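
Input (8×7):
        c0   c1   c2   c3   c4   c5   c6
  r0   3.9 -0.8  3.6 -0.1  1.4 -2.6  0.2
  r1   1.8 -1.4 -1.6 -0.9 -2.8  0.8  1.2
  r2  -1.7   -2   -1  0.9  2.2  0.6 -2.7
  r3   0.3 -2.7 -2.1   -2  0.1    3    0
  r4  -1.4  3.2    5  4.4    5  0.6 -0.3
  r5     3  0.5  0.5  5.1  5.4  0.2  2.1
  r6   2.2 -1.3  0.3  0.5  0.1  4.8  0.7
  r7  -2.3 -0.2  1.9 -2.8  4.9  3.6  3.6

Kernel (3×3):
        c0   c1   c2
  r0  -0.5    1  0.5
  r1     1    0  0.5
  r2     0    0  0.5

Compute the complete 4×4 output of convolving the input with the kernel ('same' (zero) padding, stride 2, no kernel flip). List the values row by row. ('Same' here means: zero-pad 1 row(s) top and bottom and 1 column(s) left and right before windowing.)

Output[0,0]: The receptive field on the zero-padded input at this output position is [0 0 0 / 0 3.9 -0.8 / 0 1.8 -1.4]. Elementwise product with the kernel and sum: 0·-0.5 + 0·1 + 0·0.5 + 0·1 + -0.8·0.5 + -1.4·0.5.

-1.1 -1.3 -1 -2.6
-1.25 -3.9 0.75 1.4
0.8 6.2 7.4 -0.9
2.5 0.35 7.65 6.8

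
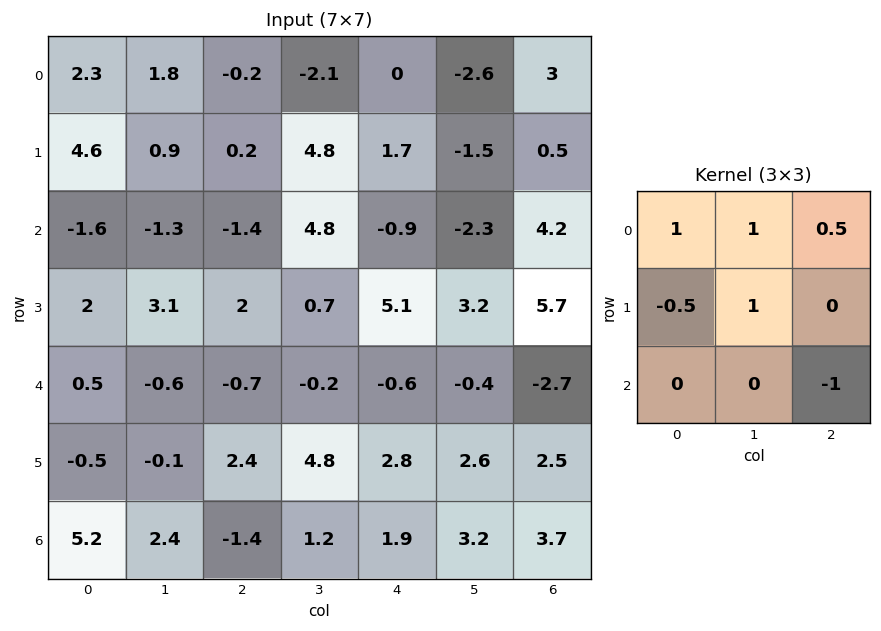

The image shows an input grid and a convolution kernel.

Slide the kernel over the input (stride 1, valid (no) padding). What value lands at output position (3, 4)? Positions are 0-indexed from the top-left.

The receptive field on the input at this output position is [5.1 3.2 5.7 / -0.6 -0.4 -2.7 / 2.8 2.6 2.5]. Elementwise product with the kernel and sum: 5.1·1 + 3.2·1 + 5.7·0.5 + -0.6·-0.5 + -0.4·1 + 2.5·-1.

8.55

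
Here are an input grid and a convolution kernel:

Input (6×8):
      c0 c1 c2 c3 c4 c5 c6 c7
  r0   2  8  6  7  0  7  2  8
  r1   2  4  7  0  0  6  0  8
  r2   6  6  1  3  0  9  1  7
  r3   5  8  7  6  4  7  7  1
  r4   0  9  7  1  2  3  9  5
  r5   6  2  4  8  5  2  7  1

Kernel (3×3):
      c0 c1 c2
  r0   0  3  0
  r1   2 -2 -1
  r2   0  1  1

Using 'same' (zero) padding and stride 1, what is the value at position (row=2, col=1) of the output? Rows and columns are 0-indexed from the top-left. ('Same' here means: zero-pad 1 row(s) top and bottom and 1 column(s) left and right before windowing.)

The receptive field on the zero-padded input at this output position is [2 4 7 / 6 6 1 / 5 8 7]. Elementwise product with the kernel and sum: 4·3 + 6·2 + 6·-2 + 1·-1 + 8·1 + 7·1.

26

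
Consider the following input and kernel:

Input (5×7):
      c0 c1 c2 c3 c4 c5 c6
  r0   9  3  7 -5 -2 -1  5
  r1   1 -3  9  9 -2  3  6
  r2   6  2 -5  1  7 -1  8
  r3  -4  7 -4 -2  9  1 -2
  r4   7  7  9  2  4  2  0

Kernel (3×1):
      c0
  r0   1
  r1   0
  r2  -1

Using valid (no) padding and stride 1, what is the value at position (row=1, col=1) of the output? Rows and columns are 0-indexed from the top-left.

-10

The receptive field on the input at this output position is [-3 / 2 / 7]. Elementwise product with the kernel and sum: -3·1 + 7·-1.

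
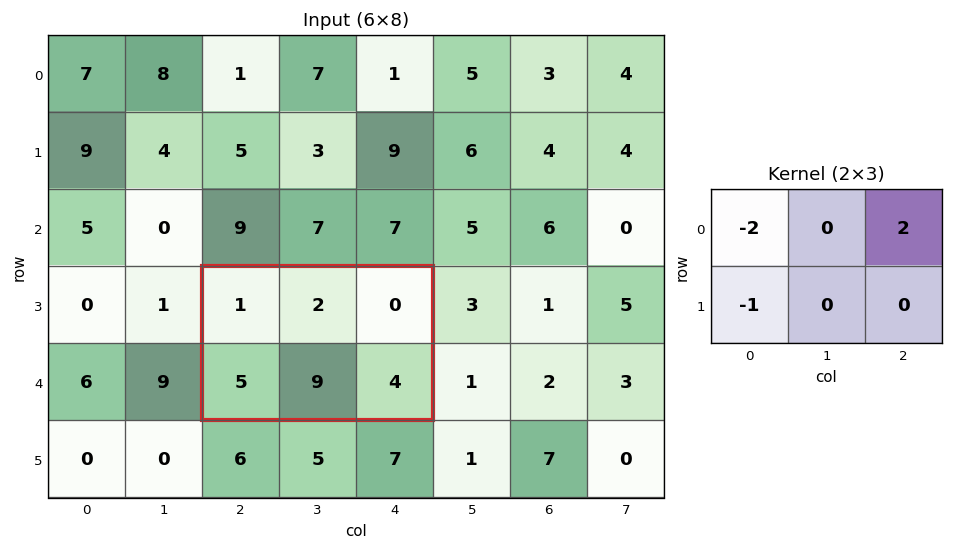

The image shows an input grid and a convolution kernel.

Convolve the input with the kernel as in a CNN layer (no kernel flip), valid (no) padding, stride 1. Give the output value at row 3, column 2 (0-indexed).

The receptive field on the input at this output position is [1 2 0 / 5 9 4]. Elementwise product with the kernel and sum: 1·-2 + 0·2 + 5·-1.

-7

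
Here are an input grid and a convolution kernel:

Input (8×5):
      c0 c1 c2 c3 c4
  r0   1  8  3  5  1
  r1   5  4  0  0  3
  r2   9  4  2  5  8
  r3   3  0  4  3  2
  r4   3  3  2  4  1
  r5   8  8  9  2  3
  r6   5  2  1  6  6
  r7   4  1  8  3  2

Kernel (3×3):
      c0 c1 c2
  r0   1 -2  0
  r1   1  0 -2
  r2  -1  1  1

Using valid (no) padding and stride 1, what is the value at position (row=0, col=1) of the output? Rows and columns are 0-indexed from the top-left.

The receptive field on the input at this output position is [8 3 5 / 4 0 0 / 4 2 5]. Elementwise product with the kernel and sum: 8·1 + 3·-2 + 4·1 + 0·-2 + 4·-1 + 2·1 + 5·1.

9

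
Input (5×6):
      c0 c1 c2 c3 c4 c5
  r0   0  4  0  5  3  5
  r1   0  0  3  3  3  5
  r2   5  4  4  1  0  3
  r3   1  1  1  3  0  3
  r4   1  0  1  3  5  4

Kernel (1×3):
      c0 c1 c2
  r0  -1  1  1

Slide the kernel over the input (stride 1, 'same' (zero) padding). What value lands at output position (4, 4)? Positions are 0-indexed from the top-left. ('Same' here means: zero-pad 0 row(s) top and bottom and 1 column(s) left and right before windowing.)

6

The receptive field on the zero-padded input at this output position is [3 5 4]. Elementwise product with the kernel and sum: 3·-1 + 5·1 + 4·1.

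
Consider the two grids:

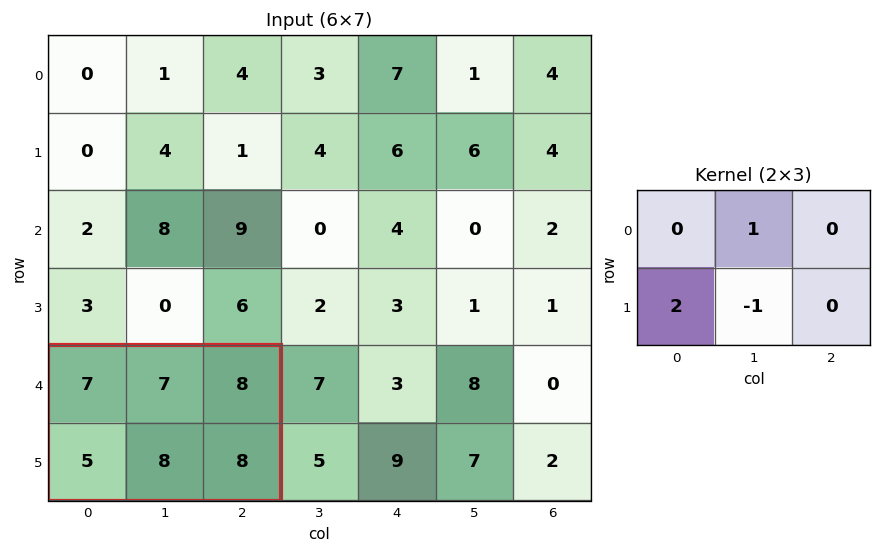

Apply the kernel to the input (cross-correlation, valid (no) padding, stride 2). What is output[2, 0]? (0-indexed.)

The receptive field on the input at this output position is [7 7 8 / 5 8 8]. Elementwise product with the kernel and sum: 7·1 + 5·2 + 8·-1.

9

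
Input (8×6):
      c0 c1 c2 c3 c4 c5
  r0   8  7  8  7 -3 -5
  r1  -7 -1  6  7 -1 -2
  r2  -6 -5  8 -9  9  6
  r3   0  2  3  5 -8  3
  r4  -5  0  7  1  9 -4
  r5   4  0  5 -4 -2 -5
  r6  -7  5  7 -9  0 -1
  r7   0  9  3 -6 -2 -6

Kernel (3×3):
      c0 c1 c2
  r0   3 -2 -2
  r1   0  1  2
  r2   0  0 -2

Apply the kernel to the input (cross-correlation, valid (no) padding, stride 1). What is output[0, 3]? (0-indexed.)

The receptive field on the input at this output position is [7 -3 -5 / 7 -1 -2 / -9 9 6]. Elementwise product with the kernel and sum: 7·3 + -3·-2 + -5·-2 + -1·1 + -2·2 + 6·-2.

20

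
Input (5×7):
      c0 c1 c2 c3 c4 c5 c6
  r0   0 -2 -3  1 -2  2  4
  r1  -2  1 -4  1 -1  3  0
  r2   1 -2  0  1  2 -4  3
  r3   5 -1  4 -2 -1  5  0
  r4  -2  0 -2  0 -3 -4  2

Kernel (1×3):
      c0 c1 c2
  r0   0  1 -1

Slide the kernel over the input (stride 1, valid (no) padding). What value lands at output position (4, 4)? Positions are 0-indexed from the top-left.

The receptive field on the input at this output position is [-3 -4 2]. Elementwise product with the kernel and sum: -4·1 + 2·-1.

-6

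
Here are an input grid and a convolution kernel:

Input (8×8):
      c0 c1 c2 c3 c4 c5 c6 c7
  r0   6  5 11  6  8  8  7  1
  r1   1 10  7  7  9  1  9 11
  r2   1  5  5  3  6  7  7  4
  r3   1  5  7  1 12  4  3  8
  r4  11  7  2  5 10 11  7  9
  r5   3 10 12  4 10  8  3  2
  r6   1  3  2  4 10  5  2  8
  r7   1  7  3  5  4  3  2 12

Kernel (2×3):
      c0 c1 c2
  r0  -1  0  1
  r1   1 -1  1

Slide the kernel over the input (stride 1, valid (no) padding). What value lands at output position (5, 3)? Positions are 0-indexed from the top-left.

3

The receptive field on the input at this output position is [4 10 8 / 4 10 5]. Elementwise product with the kernel and sum: 4·-1 + 8·1 + 4·1 + 10·-1 + 5·1.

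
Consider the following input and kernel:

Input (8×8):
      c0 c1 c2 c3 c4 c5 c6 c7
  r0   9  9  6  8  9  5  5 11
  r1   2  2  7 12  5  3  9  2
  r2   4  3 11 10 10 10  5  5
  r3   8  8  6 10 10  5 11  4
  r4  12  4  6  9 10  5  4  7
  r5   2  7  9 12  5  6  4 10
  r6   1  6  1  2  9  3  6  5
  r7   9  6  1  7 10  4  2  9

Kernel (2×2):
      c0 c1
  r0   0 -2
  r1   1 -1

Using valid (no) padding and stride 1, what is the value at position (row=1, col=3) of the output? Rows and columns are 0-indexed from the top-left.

-10

The receptive field on the input at this output position is [12 5 / 10 10]. Elementwise product with the kernel and sum: 5·-2 + 10·1 + 10·-1.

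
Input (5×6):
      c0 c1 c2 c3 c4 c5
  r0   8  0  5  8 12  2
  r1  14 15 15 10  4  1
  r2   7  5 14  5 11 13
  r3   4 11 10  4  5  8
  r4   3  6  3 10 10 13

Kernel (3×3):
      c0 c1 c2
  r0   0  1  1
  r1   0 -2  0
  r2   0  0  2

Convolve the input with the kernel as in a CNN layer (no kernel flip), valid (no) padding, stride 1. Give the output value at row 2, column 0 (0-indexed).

The receptive field on the input at this output position is [7 5 14 / 4 11 10 / 3 6 3]. Elementwise product with the kernel and sum: 5·1 + 14·1 + 11·-2 + 3·2.

3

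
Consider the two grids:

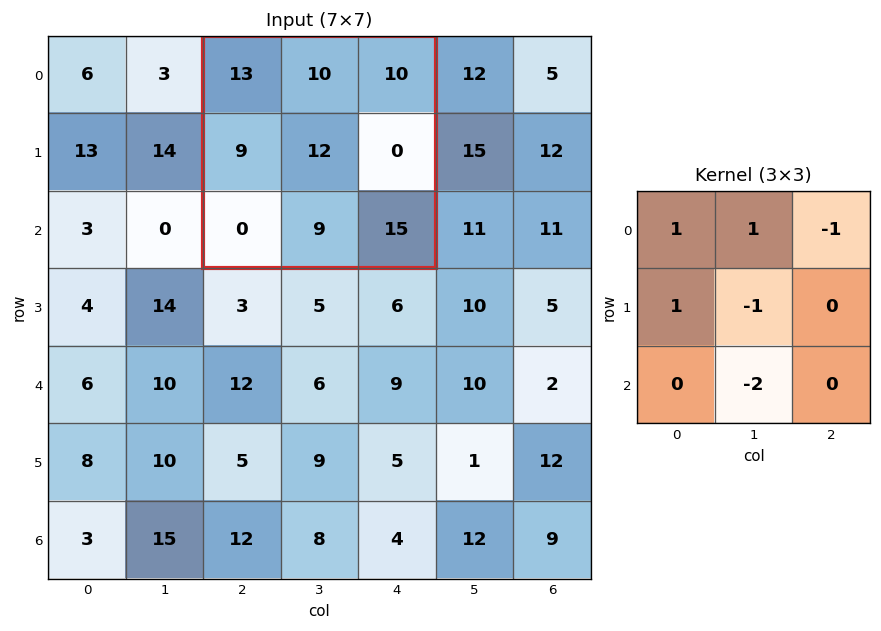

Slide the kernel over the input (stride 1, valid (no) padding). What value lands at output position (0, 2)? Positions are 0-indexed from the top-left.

-8

The receptive field on the input at this output position is [13 10 10 / 9 12 0 / 0 9 15]. Elementwise product with the kernel and sum: 13·1 + 10·1 + 10·-1 + 9·1 + 12·-1 + 9·-2.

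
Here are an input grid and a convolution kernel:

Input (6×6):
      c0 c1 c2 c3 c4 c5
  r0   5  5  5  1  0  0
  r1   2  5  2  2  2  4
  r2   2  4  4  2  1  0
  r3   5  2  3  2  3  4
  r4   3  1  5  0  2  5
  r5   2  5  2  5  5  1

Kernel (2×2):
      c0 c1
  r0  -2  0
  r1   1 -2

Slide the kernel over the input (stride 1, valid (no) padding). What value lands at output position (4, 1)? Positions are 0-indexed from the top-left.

The receptive field on the input at this output position is [1 5 / 5 2]. Elementwise product with the kernel and sum: 1·-2 + 5·1 + 2·-2.

-1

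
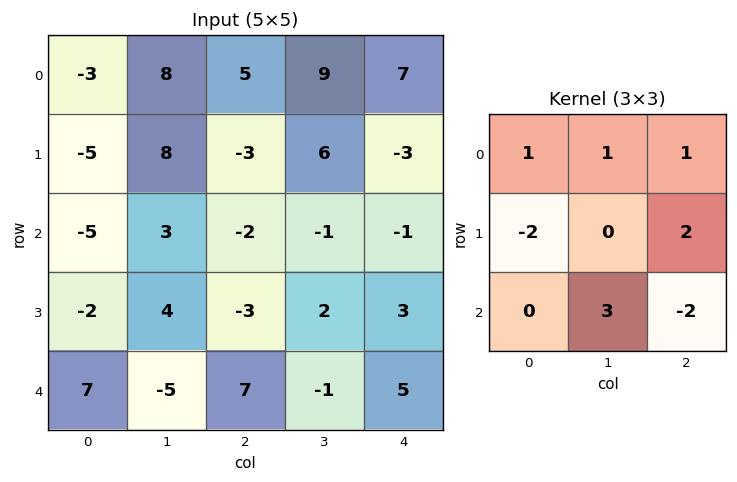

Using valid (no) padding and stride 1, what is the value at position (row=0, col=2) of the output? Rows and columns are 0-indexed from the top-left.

20

The receptive field on the input at this output position is [5 9 7 / -3 6 -3 / -2 -1 -1]. Elementwise product with the kernel and sum: 5·1 + 9·1 + 7·1 + -3·-2 + -3·2 + -1·3 + -1·-2.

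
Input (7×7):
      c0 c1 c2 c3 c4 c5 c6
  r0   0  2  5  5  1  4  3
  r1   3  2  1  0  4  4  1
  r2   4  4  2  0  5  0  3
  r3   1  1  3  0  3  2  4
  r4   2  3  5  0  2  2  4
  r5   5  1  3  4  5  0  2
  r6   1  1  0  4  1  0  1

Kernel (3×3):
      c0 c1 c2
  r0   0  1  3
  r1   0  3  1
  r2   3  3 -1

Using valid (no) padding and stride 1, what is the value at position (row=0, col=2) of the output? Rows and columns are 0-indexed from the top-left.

The receptive field on the input at this output position is [5 5 1 / 1 0 4 / 2 0 5]. Elementwise product with the kernel and sum: 5·1 + 1·3 + 0·3 + 4·1 + 2·3 + 0·3 + 5·-1.

13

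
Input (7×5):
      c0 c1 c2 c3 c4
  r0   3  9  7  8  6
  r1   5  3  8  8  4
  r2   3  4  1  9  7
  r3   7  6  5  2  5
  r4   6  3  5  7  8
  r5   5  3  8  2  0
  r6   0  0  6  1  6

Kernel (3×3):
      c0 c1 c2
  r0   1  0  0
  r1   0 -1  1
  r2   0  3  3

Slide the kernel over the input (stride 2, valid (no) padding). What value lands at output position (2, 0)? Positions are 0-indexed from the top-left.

29

The receptive field on the input at this output position is [6 3 5 / 5 3 8 / 0 0 6]. Elementwise product with the kernel and sum: 6·1 + 3·-1 + 8·1 + 0·3 + 6·3.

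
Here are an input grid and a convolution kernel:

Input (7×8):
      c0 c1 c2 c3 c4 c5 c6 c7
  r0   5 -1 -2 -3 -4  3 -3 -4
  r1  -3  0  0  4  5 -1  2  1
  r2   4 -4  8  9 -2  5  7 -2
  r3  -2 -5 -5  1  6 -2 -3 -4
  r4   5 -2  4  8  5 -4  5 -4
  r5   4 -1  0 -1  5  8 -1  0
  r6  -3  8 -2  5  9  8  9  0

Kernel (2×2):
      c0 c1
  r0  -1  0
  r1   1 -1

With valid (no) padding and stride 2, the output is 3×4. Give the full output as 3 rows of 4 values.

Output[0,0]: The receptive field on the input at this output position is [5 -1 / -3 0]. Elementwise product with the kernel and sum: 5·-1 + -3·1 + 0·-1.
Output[0,1]: The receptive field on the input at this output position is [-2 -3 / 0 4]. Elementwise product with the kernel and sum: -2·-1 + 0·1 + 4·-1.

-8 -2 10 4
-1 -14 10 -6
0 -3 -8 -6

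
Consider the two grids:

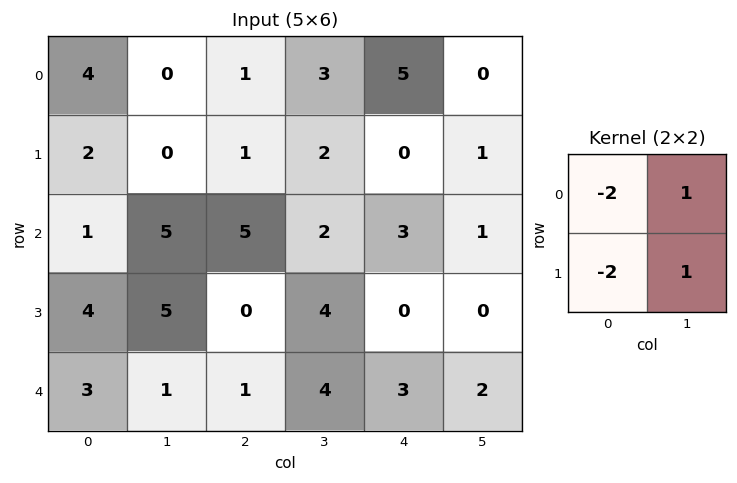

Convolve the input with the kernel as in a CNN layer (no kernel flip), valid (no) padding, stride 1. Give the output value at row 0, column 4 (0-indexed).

The receptive field on the input at this output position is [5 0 / 0 1]. Elementwise product with the kernel and sum: 5·-2 + 0·1 + 0·-2 + 1·1.

-9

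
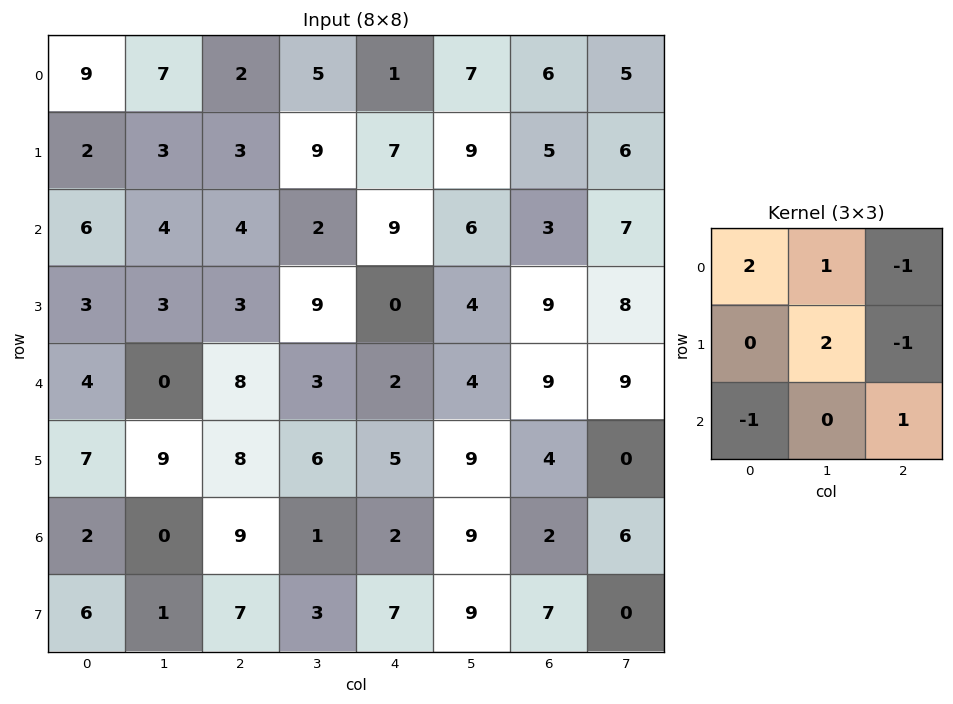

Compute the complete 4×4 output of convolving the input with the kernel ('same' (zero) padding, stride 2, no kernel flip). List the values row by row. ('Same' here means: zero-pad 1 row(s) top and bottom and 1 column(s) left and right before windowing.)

14 5 -5 4
10 12 23 20
17 10 17 9
3 39 9 11

Output[0,0]: The receptive field on the zero-padded input at this output position is [0 0 0 / 0 9 7 / 0 2 3]. Elementwise product with the kernel and sum: 0·2 + 0·1 + 0·-1 + 9·2 + 7·-1 + 0·-1 + 3·1.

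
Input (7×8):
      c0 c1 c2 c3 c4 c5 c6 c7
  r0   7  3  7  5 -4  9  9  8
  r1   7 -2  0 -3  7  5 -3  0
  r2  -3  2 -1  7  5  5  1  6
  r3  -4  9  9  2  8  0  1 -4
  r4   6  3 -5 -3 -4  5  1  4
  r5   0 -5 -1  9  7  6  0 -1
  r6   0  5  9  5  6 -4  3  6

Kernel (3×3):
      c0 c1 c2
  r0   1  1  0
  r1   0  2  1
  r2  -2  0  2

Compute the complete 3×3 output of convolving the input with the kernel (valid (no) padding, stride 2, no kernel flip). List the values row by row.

10 25 4
4 20 21
16 11 7

Output[0,0]: The receptive field on the input at this output position is [7 3 7 / 7 -2 0 / -3 2 -1]. Elementwise product with the kernel and sum: 7·1 + 3·1 + -2·2 + 0·1 + -3·-2 + -1·2.
Output[0,1]: The receptive field on the input at this output position is [7 5 -4 / 0 -3 7 / -1 7 5]. Elementwise product with the kernel and sum: 7·1 + 5·1 + -3·2 + 7·1 + -1·-2 + 5·2.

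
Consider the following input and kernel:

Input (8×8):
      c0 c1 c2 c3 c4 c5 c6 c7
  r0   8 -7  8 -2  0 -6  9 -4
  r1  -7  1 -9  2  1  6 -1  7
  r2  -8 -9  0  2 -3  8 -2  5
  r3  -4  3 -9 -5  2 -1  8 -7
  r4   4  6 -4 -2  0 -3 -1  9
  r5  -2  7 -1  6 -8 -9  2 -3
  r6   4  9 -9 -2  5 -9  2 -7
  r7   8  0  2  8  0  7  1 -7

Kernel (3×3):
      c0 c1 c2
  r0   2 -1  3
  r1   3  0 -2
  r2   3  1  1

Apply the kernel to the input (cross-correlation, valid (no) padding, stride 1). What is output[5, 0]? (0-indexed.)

42

The receptive field on the input at this output position is [-2 7 -1 / 4 9 -9 / 8 0 2]. Elementwise product with the kernel and sum: -2·2 + 7·-1 + -1·3 + 4·3 + -9·-2 + 8·3 + 0·1 + 2·1.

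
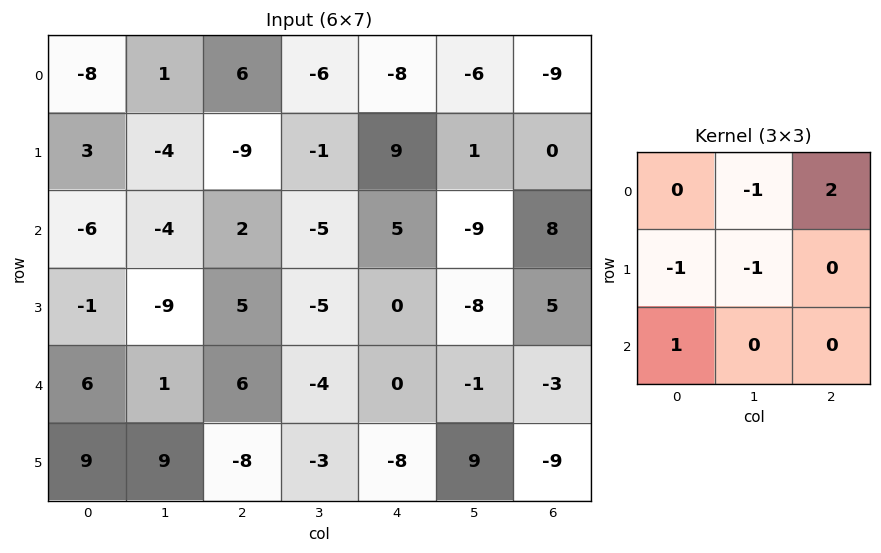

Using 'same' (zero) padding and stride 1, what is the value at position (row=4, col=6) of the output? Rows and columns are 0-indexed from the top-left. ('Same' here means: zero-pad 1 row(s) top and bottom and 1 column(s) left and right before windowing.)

The receptive field on the zero-padded input at this output position is [-8 5 0 / -1 -3 0 / 9 -9 0]. Elementwise product with the kernel and sum: 5·-1 + 0·2 + -1·-1 + -3·-1 + 9·1.

8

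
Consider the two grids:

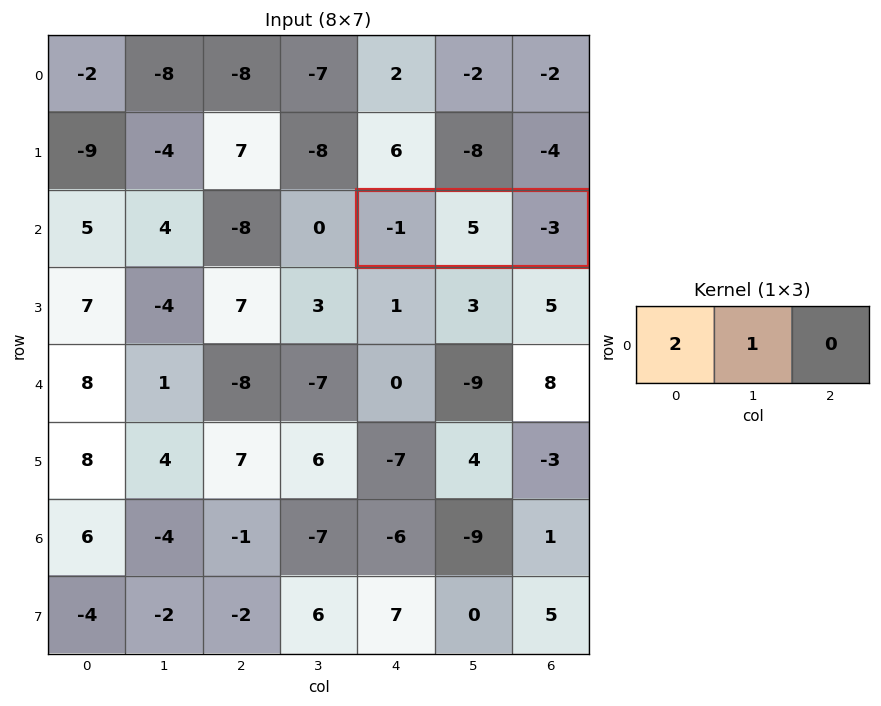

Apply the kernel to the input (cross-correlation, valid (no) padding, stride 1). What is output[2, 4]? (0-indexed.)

The receptive field on the input at this output position is [-1 5 -3]. Elementwise product with the kernel and sum: -1·2 + 5·1.

3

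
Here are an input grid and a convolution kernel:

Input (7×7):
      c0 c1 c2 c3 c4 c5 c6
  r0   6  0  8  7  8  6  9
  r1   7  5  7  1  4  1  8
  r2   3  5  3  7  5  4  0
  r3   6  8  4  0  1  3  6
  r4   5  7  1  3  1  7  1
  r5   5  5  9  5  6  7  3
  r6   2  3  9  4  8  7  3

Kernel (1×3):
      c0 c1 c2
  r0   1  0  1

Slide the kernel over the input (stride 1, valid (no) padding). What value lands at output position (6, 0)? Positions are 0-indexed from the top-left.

The receptive field on the input at this output position is [2 3 9]. Elementwise product with the kernel and sum: 2·1 + 9·1.

11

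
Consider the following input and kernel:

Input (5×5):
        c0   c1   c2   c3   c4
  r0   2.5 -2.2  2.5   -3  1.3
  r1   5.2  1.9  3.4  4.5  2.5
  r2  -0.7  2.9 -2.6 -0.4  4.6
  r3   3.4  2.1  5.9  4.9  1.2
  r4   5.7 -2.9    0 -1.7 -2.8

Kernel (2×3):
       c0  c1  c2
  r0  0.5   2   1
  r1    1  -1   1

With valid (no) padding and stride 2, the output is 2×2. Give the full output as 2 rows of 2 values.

Output[0,0]: The receptive field on the input at this output position is [2.5 -2.2 2.5 / 5.2 1.9 3.4]. Elementwise product with the kernel and sum: 2.5·0.5 + -2.2·2 + 2.5·1 + 5.2·1 + 1.9·-1 + 3.4·1.
Output[0,1]: The receptive field on the input at this output position is [2.5 -3 1.3 / 3.4 4.5 2.5]. Elementwise product with the kernel and sum: 2.5·0.5 + -3·2 + 1.3·1 + 3.4·1 + 4.5·-1 + 2.5·1.

6.05 -2.05
10.05 4.7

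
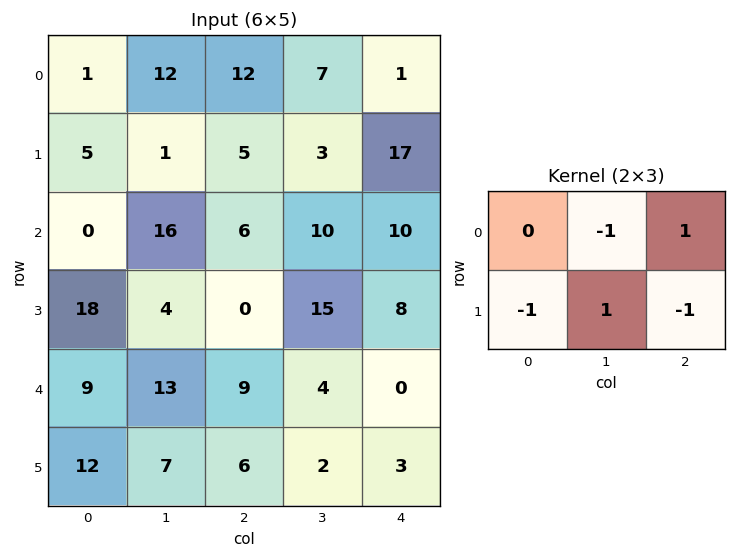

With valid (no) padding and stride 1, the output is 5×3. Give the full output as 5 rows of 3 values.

Output[0,0]: The receptive field on the input at this output position is [1 12 12 / 5 1 5]. Elementwise product with the kernel and sum: 12·-1 + 12·1 + 5·-1 + 1·1 + 5·-1.

-9 -4 -25
14 -22 8
-24 -15 7
-9 7 -12
-15 -8 -11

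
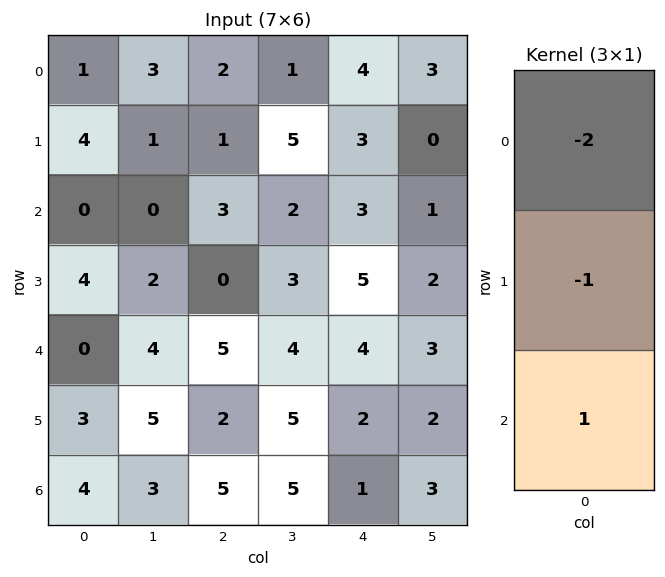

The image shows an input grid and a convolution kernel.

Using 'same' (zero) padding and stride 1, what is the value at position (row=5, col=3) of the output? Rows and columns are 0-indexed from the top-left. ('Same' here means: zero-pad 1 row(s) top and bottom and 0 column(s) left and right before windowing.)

The receptive field on the zero-padded input at this output position is [4 / 5 / 5]. Elementwise product with the kernel and sum: 4·-2 + 5·-1 + 5·1.

-8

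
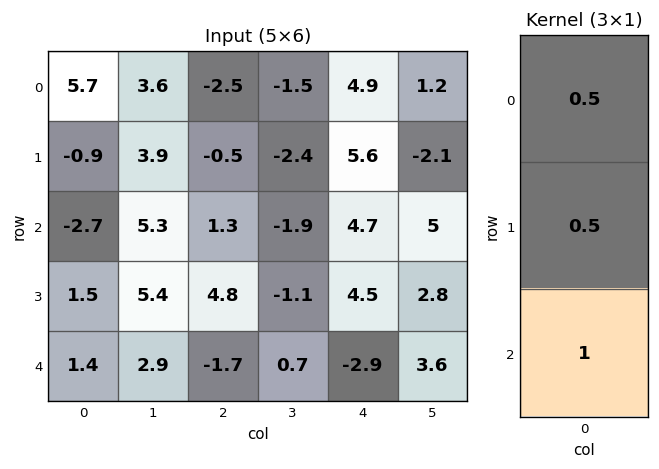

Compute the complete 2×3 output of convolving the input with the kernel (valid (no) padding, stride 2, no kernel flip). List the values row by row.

-0.3 -0.2 9.95
0.8 1.35 1.7

Output[0,0]: The receptive field on the input at this output position is [5.7 / -0.9 / -2.7]. Elementwise product with the kernel and sum: 5.7·0.5 + -0.9·0.5 + -2.7·1.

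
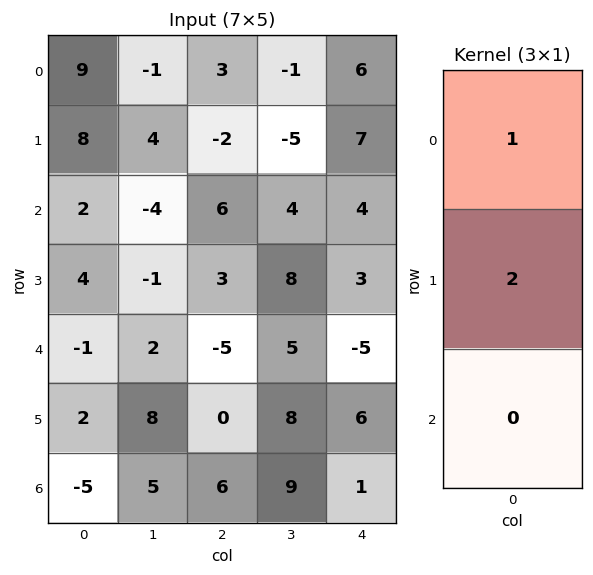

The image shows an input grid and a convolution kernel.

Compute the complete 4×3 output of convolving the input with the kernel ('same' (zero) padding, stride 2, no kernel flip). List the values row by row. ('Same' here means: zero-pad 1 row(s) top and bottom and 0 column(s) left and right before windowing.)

18 6 12
12 10 15
2 -7 -7
-8 12 8

Output[0,0]: The receptive field on the zero-padded input at this output position is [0 / 9 / 8]. Elementwise product with the kernel and sum: 0·1 + 9·2.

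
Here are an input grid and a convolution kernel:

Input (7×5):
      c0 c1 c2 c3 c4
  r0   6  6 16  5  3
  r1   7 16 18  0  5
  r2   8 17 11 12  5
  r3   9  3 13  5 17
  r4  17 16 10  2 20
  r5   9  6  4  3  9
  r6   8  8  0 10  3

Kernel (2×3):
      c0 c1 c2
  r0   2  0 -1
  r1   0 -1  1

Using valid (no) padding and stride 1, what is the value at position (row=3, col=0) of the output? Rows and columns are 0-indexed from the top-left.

-1

The receptive field on the input at this output position is [9 3 13 / 17 16 10]. Elementwise product with the kernel and sum: 9·2 + 13·-1 + 16·-1 + 10·1.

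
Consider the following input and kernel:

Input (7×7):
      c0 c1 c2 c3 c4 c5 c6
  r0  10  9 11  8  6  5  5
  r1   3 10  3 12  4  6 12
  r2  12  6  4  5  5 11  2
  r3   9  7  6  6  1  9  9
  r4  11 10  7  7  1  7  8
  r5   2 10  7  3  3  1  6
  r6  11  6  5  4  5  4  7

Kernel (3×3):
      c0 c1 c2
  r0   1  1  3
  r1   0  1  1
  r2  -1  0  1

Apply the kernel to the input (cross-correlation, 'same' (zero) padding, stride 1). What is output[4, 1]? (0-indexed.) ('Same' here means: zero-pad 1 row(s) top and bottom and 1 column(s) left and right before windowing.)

The receptive field on the zero-padded input at this output position is [9 7 6 / 11 10 7 / 2 10 7]. Elementwise product with the kernel and sum: 9·1 + 7·1 + 6·3 + 10·1 + 7·1 + 2·-1 + 7·1.

56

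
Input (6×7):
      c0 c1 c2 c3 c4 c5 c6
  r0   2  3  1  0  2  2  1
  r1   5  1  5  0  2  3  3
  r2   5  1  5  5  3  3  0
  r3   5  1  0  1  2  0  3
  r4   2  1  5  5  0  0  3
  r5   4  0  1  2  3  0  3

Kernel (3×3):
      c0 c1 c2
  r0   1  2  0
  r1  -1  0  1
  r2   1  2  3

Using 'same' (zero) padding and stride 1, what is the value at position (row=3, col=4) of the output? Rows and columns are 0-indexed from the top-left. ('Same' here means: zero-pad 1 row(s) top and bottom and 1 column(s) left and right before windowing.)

The receptive field on the zero-padded input at this output position is [5 3 3 / 1 2 0 / 5 0 0]. Elementwise product with the kernel and sum: 5·1 + 3·2 + 1·-1 + 0·1 + 5·1 + 0·2 + 0·3.

15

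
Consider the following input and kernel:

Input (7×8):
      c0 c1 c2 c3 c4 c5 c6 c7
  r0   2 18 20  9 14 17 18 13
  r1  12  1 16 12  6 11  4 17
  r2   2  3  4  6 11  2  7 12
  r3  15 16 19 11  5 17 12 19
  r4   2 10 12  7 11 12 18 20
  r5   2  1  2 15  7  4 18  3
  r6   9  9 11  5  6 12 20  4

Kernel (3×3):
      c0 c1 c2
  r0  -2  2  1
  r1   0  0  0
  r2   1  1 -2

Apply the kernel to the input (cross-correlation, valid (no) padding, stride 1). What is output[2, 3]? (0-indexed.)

The receptive field on the input at this output position is [6 11 2 / 11 5 17 / 7 11 12]. Elementwise product with the kernel and sum: 6·-2 + 11·2 + 2·1 + 7·1 + 11·1 + 12·-2.

6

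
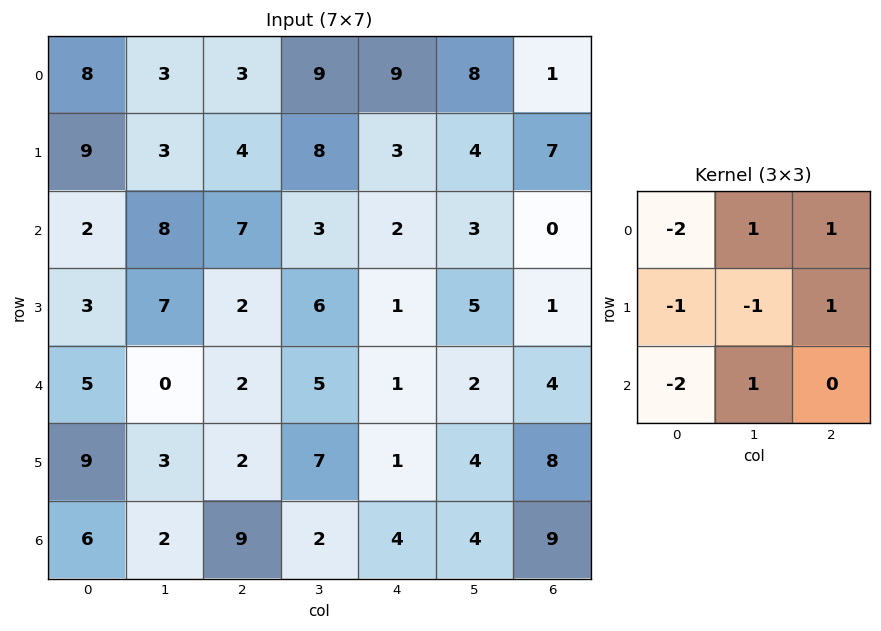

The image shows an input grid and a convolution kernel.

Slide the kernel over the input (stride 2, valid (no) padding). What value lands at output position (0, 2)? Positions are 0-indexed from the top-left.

-10

The receptive field on the input at this output position is [9 8 1 / 3 4 7 / 2 3 0]. Elementwise product with the kernel and sum: 9·-2 + 8·1 + 1·1 + 3·-1 + 4·-1 + 7·1 + 2·-2 + 3·1.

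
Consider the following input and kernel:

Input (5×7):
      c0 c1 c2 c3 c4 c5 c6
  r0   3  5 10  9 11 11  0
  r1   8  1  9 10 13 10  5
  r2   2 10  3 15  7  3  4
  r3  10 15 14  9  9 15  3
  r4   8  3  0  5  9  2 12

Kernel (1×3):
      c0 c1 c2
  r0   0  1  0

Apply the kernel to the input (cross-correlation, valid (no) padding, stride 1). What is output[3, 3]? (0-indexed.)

9

The receptive field on the input at this output position is [9 9 15]. Elementwise product with the kernel and sum: 9·1.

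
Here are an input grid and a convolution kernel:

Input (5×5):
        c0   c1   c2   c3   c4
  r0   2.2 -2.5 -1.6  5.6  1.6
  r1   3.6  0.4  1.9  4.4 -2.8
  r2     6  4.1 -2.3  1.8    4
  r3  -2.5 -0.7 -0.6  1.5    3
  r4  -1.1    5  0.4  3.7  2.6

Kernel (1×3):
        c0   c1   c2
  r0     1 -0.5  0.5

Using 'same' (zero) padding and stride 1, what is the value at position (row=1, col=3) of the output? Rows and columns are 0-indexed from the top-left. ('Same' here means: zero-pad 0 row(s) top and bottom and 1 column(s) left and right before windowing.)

-1.7

The receptive field on the zero-padded input at this output position is [1.9 4.4 -2.8]. Elementwise product with the kernel and sum: 1.9·1 + 4.4·-0.5 + -2.8·0.5.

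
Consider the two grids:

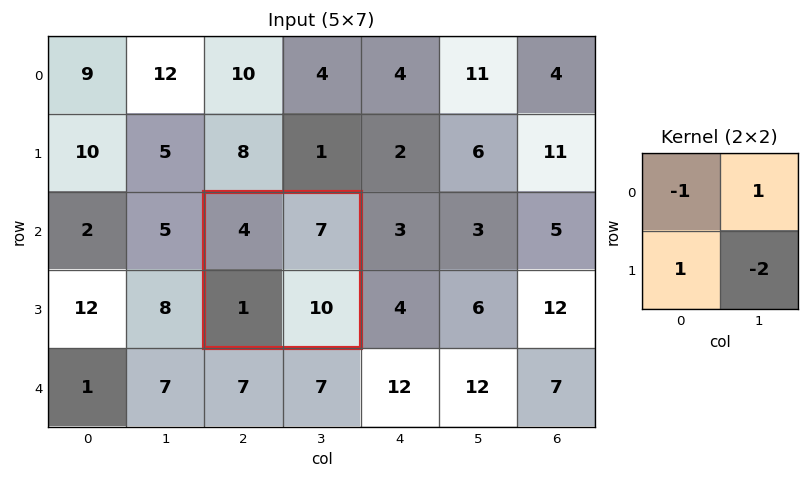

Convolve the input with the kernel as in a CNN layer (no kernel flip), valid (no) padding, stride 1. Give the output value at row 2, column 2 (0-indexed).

-16

The receptive field on the input at this output position is [4 7 / 1 10]. Elementwise product with the kernel and sum: 4·-1 + 7·1 + 1·1 + 10·-2.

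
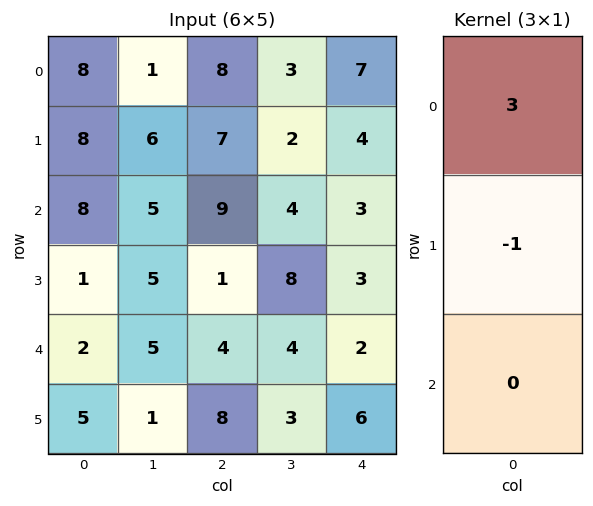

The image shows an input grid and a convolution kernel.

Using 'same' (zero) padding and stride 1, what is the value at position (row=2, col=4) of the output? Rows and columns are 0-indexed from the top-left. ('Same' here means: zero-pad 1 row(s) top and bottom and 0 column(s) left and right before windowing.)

9

The receptive field on the zero-padded input at this output position is [4 / 3 / 3]. Elementwise product with the kernel and sum: 4·3 + 3·-1.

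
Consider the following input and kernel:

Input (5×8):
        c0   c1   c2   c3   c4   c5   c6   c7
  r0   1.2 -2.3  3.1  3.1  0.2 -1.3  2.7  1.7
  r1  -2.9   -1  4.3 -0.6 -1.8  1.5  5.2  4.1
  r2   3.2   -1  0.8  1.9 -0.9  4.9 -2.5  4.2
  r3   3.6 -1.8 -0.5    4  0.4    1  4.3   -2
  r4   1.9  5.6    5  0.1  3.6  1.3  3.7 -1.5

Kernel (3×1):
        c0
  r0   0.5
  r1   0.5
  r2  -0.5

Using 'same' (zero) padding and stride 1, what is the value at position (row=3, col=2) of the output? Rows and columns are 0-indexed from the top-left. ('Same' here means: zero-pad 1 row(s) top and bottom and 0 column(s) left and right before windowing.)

The receptive field on the zero-padded input at this output position is [0.8 / -0.5 / 5]. Elementwise product with the kernel and sum: 0.8·0.5 + -0.5·0.5 + 5·-0.5.

-2.35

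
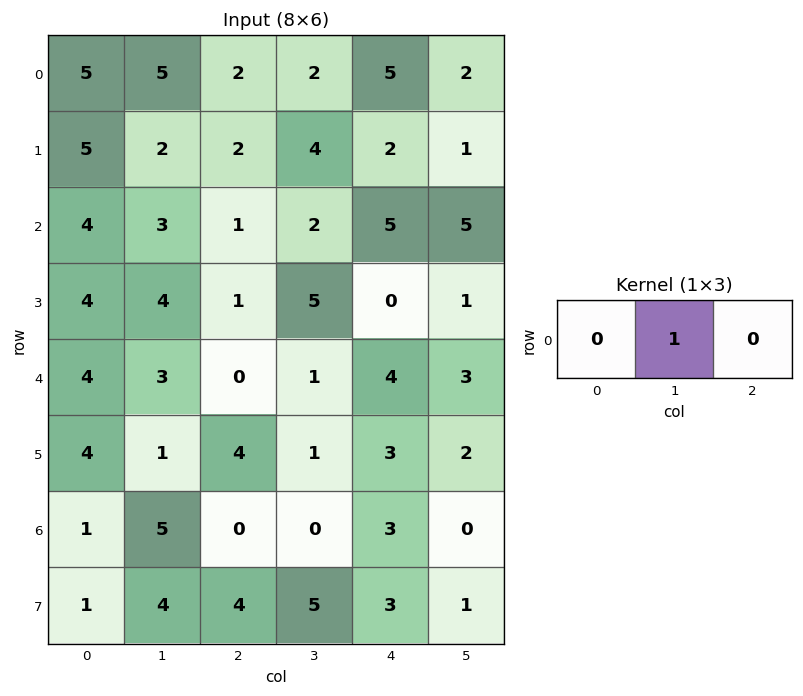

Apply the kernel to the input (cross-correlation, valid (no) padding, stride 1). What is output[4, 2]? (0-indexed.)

The receptive field on the input at this output position is [0 1 4]. Elementwise product with the kernel and sum: 1·1.

1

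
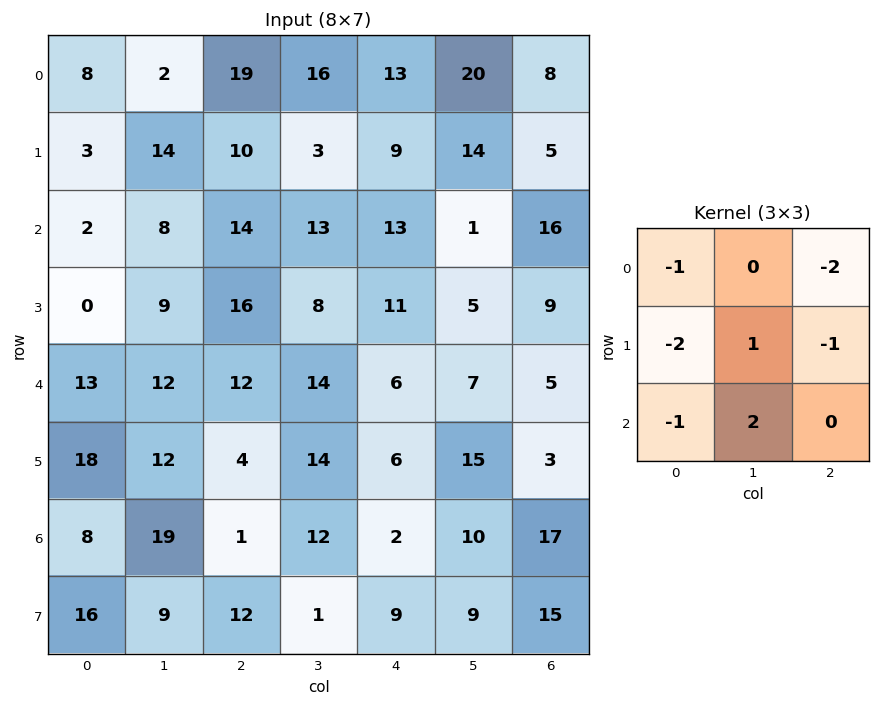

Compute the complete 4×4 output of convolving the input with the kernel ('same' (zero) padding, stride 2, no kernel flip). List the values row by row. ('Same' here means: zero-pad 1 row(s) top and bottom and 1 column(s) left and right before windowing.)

12 5 -24 -36
-34 -12 -31 13
19 -55 -49 -23
-3 -74 -59 3

Output[0,0]: The receptive field on the zero-padded input at this output position is [0 0 0 / 0 8 2 / 0 3 14]. Elementwise product with the kernel and sum: 0·-1 + 0·-2 + 0·-2 + 8·1 + 2·-1 + 0·-1 + 3·2.
Output[0,1]: The receptive field on the zero-padded input at this output position is [0 0 0 / 2 19 16 / 14 10 3]. Elementwise product with the kernel and sum: 0·-1 + 0·-2 + 2·-2 + 19·1 + 16·-1 + 14·-1 + 10·2.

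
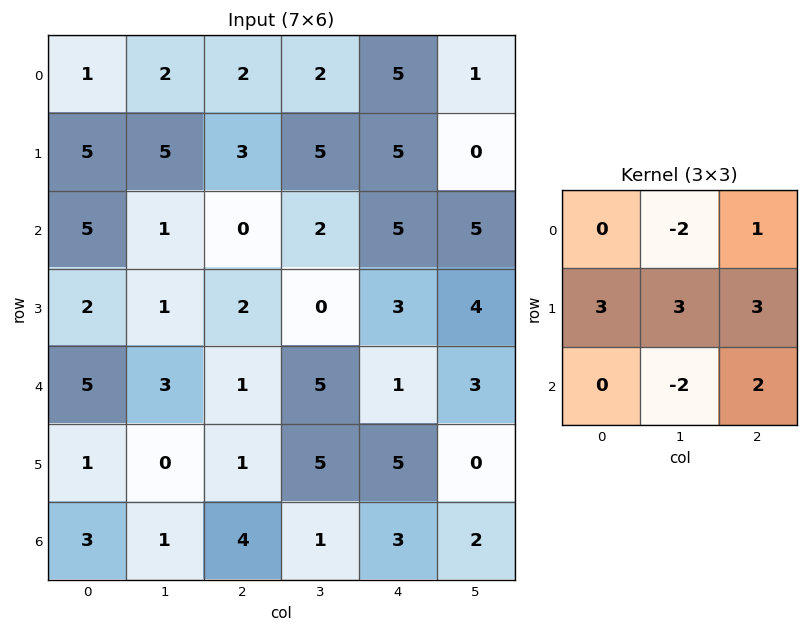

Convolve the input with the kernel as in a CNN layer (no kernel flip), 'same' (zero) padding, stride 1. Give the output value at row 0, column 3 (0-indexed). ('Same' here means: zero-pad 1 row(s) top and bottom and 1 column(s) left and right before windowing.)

27

The receptive field on the zero-padded input at this output position is [0 0 0 / 2 2 5 / 3 5 5]. Elementwise product with the kernel and sum: 0·-2 + 0·1 + 2·3 + 2·3 + 5·3 + 5·-2 + 5·2.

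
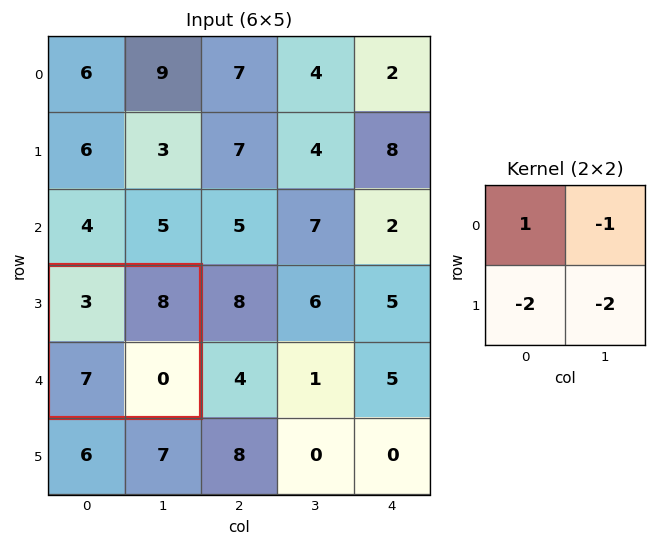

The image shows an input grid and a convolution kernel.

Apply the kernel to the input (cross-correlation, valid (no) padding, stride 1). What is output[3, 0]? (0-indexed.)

The receptive field on the input at this output position is [3 8 / 7 0]. Elementwise product with the kernel and sum: 3·1 + 8·-1 + 7·-2 + 0·-2.

-19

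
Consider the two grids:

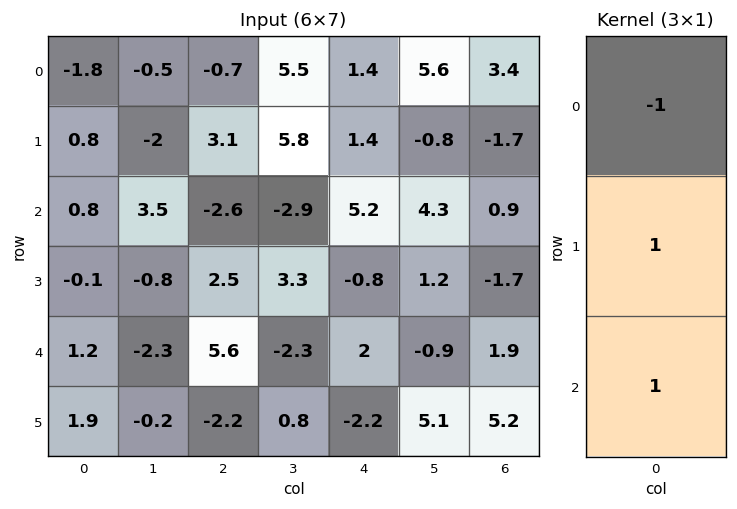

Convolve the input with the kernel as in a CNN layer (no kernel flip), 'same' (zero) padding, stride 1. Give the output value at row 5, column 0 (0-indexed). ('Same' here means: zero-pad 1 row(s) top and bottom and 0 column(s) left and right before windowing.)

0.7

The receptive field on the zero-padded input at this output position is [1.2 / 1.9 / 0]. Elementwise product with the kernel and sum: 1.2·-1 + 1.9·1 + 0·1.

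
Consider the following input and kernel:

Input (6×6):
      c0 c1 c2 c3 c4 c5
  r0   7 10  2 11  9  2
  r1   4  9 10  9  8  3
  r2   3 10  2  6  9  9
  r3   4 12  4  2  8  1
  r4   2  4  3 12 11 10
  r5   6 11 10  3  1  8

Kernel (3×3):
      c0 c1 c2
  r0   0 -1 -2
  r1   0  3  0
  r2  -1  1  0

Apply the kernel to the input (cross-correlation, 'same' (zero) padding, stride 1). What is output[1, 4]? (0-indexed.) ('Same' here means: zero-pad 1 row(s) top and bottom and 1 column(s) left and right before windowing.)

14

The receptive field on the zero-padded input at this output position is [11 9 2 / 9 8 3 / 6 9 9]. Elementwise product with the kernel and sum: 9·-1 + 2·-2 + 8·3 + 6·-1 + 9·1.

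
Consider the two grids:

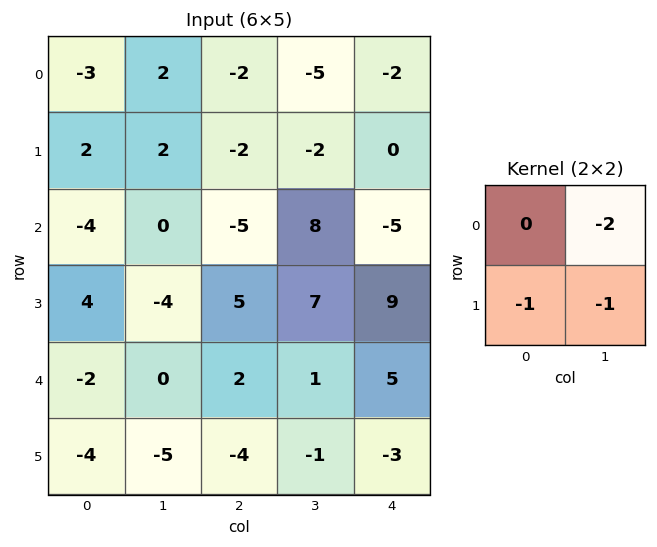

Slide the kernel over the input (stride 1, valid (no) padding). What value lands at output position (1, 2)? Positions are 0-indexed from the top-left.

The receptive field on the input at this output position is [-2 -2 / -5 8]. Elementwise product with the kernel and sum: -2·-2 + -5·-1 + 8·-1.

1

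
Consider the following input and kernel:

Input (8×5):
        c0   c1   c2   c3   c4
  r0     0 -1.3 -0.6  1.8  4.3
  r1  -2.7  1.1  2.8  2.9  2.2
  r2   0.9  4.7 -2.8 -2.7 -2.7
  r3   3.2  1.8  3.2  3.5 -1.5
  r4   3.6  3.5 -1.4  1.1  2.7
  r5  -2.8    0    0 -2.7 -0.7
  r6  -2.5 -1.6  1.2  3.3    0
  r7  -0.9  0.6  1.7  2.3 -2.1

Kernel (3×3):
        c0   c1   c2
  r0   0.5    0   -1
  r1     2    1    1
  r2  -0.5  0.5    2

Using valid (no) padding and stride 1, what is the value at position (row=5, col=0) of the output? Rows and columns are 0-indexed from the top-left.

The receptive field on the input at this output position is [-2.8 0 0 / -2.5 -1.6 1.2 / -0.9 0.6 1.7]. Elementwise product with the kernel and sum: -2.8·0.5 + 0·-1 + -2.5·2 + -1.6·1 + 1.2·1 + -0.9·-0.5 + 0.6·0.5 + 1.7·2.

-2.65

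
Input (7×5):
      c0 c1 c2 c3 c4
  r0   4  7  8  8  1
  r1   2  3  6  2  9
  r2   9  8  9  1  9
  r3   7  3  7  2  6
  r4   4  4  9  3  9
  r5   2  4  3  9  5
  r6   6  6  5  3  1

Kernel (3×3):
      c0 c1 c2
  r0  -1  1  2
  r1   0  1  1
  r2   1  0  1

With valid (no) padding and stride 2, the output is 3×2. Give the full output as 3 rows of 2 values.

46 31
40 36
36 32

Output[0,0]: The receptive field on the input at this output position is [4 7 8 / 2 3 6 / 9 8 9]. Elementwise product with the kernel and sum: 4·-1 + 7·1 + 8·2 + 3·1 + 6·1 + 9·1 + 9·1.
Output[0,1]: The receptive field on the input at this output position is [8 8 1 / 6 2 9 / 9 1 9]. Elementwise product with the kernel and sum: 8·-1 + 8·1 + 1·2 + 2·1 + 9·1 + 9·1 + 9·1.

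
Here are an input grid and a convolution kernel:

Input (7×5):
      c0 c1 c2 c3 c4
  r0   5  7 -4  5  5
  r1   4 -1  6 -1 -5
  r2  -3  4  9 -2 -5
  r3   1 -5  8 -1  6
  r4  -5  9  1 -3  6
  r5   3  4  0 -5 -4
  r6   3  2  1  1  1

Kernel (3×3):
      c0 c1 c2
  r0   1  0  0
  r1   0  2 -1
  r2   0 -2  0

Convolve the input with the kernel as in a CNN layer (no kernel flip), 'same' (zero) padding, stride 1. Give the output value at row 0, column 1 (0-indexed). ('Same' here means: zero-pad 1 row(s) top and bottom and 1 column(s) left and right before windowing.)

20

The receptive field on the zero-padded input at this output position is [0 0 0 / 5 7 -4 / 4 -1 6]. Elementwise product with the kernel and sum: 0·1 + 7·2 + -4·-1 + -1·-2.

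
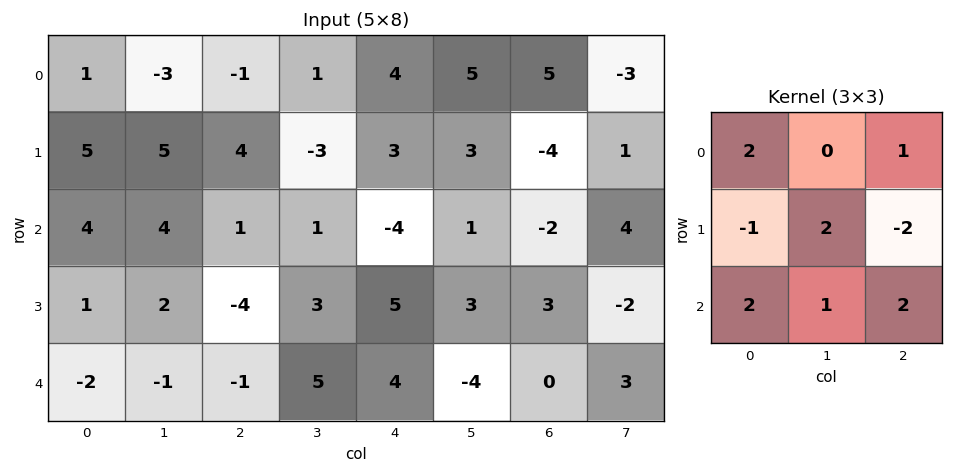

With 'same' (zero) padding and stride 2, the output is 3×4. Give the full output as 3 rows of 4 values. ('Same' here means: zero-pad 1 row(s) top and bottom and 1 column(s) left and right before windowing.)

23 7 0 15
10 9 3 -1
0 -4 20 2

Output[0,0]: The receptive field on the zero-padded input at this output position is [0 0 0 / 0 1 -3 / 0 5 5]. Elementwise product with the kernel and sum: 0·2 + 0·1 + 0·-1 + 1·2 + -3·-2 + 0·2 + 5·1 + 5·2.
Output[0,1]: The receptive field on the zero-padded input at this output position is [0 0 0 / -3 -1 1 / 5 4 -3]. Elementwise product with the kernel and sum: 0·2 + 0·1 + -3·-1 + -1·2 + 1·-2 + 5·2 + 4·1 + -3·2.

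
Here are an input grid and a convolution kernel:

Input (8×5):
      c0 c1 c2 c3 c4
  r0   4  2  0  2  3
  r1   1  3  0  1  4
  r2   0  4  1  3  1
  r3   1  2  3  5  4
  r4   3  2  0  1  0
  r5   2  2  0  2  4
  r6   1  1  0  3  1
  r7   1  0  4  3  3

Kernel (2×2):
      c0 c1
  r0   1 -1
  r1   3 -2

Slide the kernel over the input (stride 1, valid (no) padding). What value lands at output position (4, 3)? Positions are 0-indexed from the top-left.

-1

The receptive field on the input at this output position is [1 0 / 2 4]. Elementwise product with the kernel and sum: 1·1 + 0·-1 + 2·3 + 4·-2.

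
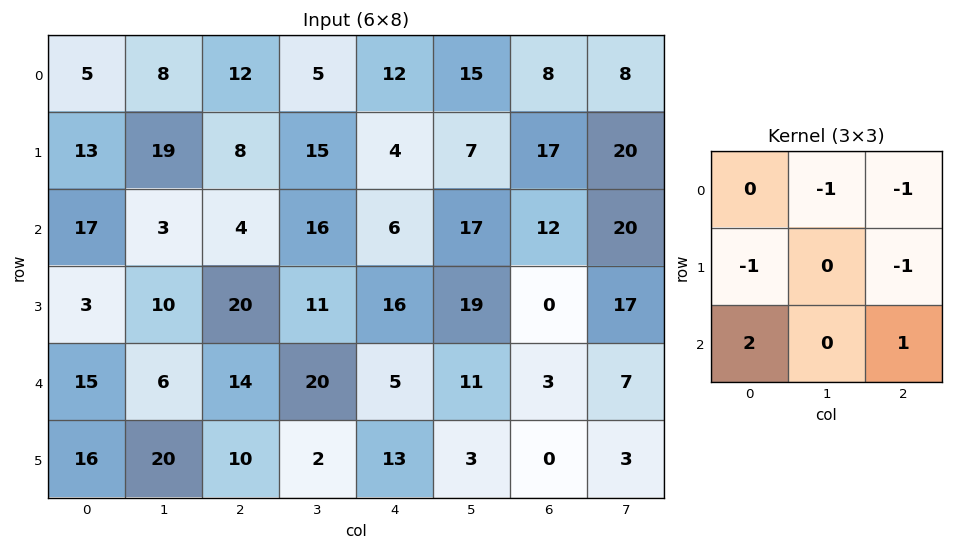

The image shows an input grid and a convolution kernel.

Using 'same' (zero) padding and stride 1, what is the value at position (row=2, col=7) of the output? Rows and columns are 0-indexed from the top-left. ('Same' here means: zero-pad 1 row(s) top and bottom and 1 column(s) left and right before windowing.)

The receptive field on the zero-padded input at this output position is [17 20 0 / 12 20 0 / 0 17 0]. Elementwise product with the kernel and sum: 20·-1 + 0·-1 + 12·-1 + 0·-1 + 0·2 + 0·1.

-32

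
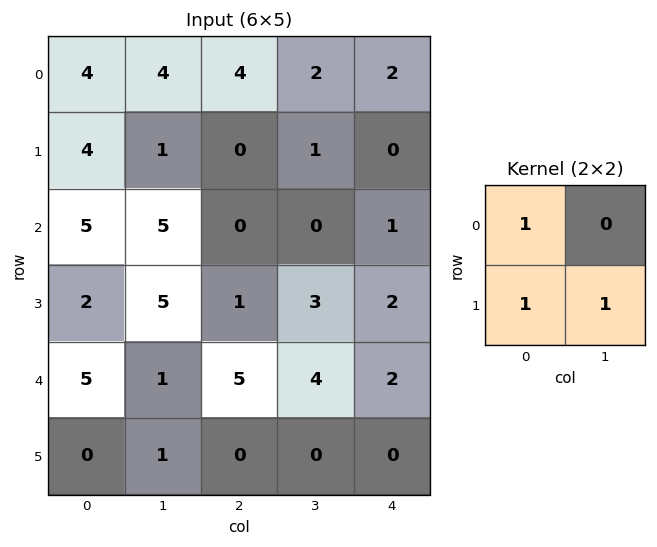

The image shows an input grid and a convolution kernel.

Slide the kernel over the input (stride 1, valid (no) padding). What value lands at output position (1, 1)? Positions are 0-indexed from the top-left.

The receptive field on the input at this output position is [1 0 / 5 0]. Elementwise product with the kernel and sum: 1·1 + 5·1 + 0·1.

6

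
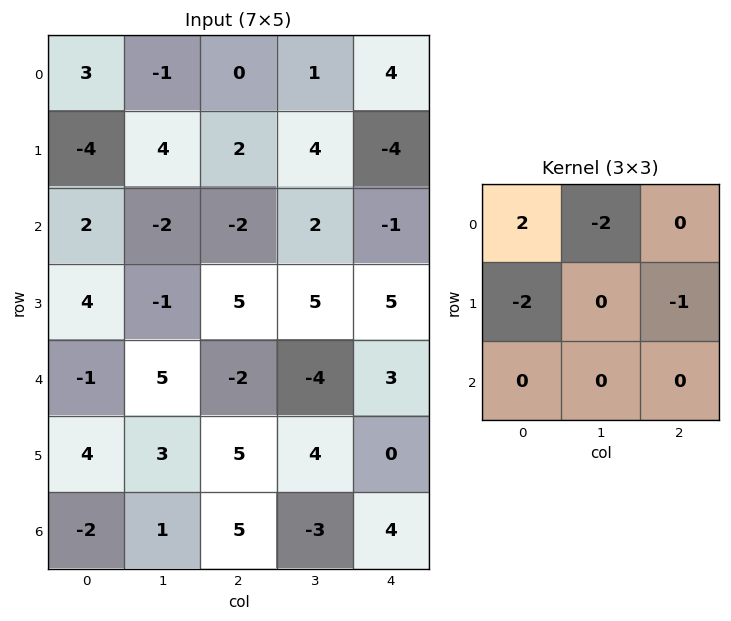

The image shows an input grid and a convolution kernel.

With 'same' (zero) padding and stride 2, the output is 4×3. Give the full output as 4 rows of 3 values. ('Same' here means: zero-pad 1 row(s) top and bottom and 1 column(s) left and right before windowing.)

Output[0,0]: The receptive field on the zero-padded input at this output position is [0 0 0 / 0 3 -1 / 0 -4 4]. Elementwise product with the kernel and sum: 0·2 + 0·-2 + 0·-2 + -1·-1.
Output[0,1]: The receptive field on the zero-padded input at this output position is [0 0 0 / -1 0 1 / 4 2 4]. Elementwise product with the kernel and sum: 0·2 + 0·-2 + -1·-2 + 1·-1.

1 1 -2
10 6 12
-13 -18 8
-9 -3 14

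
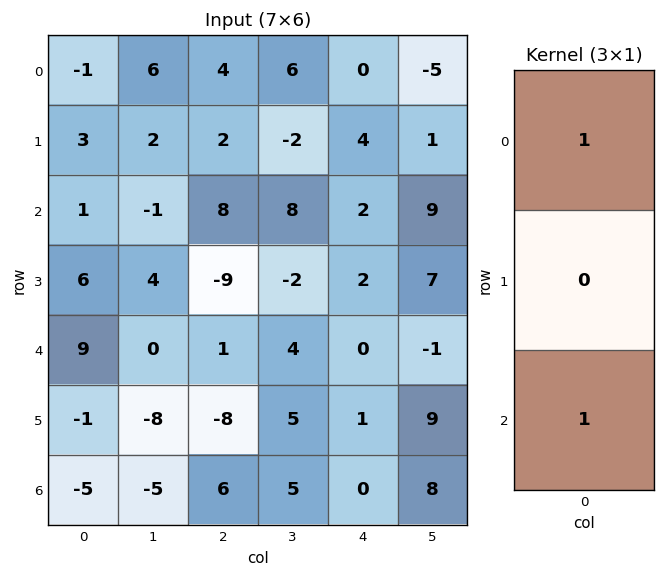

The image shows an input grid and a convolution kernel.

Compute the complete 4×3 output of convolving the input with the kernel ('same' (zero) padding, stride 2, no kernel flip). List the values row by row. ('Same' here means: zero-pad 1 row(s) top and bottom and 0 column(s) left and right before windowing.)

3 2 4
9 -7 6
5 -17 3
-1 -8 1

Output[0,0]: The receptive field on the zero-padded input at this output position is [0 / -1 / 3]. Elementwise product with the kernel and sum: 0·1 + 3·1.
Output[0,1]: The receptive field on the zero-padded input at this output position is [0 / 4 / 2]. Elementwise product with the kernel and sum: 0·1 + 2·1.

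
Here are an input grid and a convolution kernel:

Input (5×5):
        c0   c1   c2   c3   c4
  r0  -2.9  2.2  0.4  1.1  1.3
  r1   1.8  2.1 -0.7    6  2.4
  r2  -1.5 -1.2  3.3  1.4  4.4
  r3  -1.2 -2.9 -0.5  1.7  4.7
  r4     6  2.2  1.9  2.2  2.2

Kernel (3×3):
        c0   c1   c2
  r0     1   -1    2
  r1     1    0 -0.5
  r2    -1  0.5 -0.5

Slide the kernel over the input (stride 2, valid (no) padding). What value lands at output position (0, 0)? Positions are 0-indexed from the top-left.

The receptive field on the input at this output position is [-2.9 2.2 0.4 / 1.8 2.1 -0.7 / -1.5 -1.2 3.3]. Elementwise product with the kernel and sum: -2.9·1 + 2.2·-1 + 0.4·2 + 1.8·1 + -0.7·-0.5 + -1.5·-1 + -1.2·0.5 + 3.3·-0.5.

-2.9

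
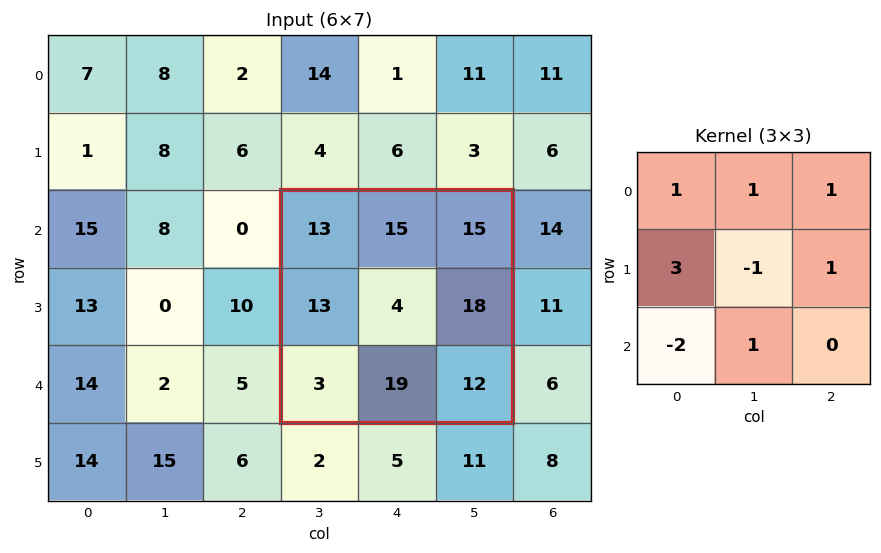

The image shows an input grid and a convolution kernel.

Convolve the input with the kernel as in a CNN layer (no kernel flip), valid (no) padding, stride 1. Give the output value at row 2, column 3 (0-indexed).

The receptive field on the input at this output position is [13 15 15 / 13 4 18 / 3 19 12]. Elementwise product with the kernel and sum: 13·1 + 15·1 + 15·1 + 13·3 + 4·-1 + 18·1 + 3·-2 + 19·1.

109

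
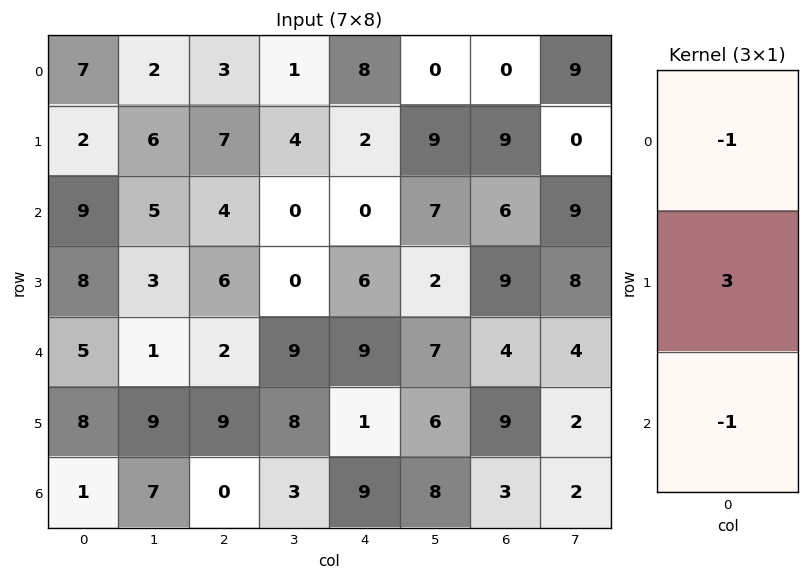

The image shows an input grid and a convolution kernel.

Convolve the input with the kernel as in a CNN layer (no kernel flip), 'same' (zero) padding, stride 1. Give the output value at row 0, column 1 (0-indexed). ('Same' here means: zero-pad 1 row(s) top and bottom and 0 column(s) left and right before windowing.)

0

The receptive field on the zero-padded input at this output position is [0 / 2 / 6]. Elementwise product with the kernel and sum: 0·-1 + 2·3 + 6·-1.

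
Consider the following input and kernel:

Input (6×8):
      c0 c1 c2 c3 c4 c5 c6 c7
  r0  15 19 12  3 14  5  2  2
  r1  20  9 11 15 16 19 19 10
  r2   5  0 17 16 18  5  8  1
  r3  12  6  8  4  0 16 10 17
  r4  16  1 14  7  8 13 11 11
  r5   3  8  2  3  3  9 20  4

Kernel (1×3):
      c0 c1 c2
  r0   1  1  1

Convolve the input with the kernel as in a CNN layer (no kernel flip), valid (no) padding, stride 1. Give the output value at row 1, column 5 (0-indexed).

48

The receptive field on the input at this output position is [19 19 10]. Elementwise product with the kernel and sum: 19·1 + 19·1 + 10·1.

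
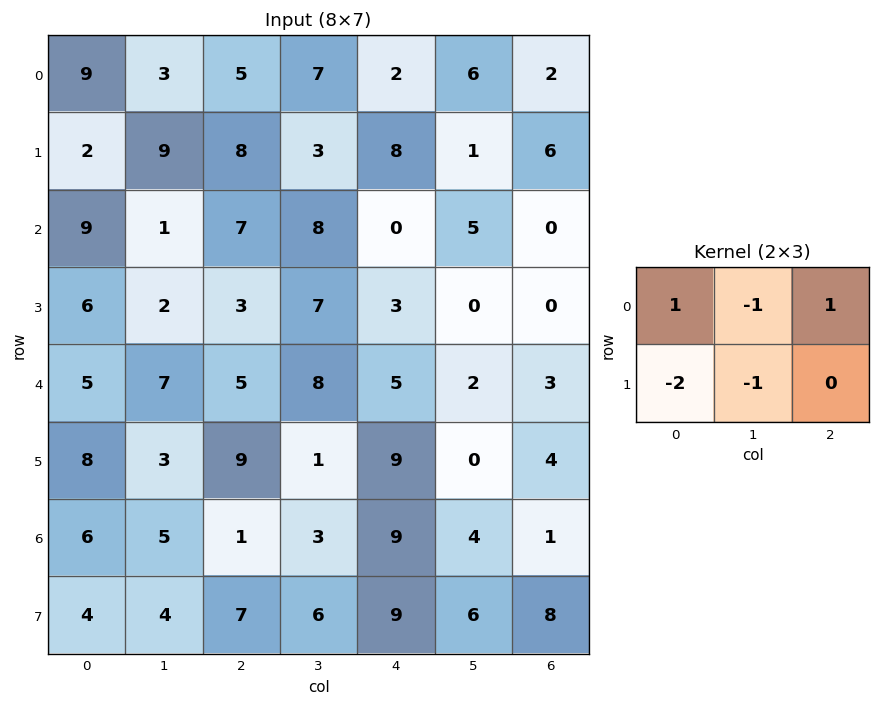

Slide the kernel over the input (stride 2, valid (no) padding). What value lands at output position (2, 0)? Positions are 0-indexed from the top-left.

-16

The receptive field on the input at this output position is [5 7 5 / 8 3 9]. Elementwise product with the kernel and sum: 5·1 + 7·-1 + 5·1 + 8·-2 + 3·-1.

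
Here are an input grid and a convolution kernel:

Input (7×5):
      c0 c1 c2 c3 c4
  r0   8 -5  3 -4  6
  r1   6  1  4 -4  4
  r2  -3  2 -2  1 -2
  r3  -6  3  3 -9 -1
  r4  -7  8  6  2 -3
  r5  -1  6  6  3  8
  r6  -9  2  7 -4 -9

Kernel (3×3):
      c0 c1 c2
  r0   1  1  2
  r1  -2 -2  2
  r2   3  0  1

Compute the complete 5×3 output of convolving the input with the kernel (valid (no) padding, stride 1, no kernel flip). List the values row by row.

-8 -21 11
-2 -1 14
-8 -2 20
16 -15 -4
-5 2 12

Output[0,0]: The receptive field on the input at this output position is [8 -5 3 / 6 1 4 / -3 2 -2]. Elementwise product with the kernel and sum: 8·1 + -5·1 + 3·2 + 6·-2 + 1·-2 + 4·2 + -3·3 + -2·1.
Output[0,1]: The receptive field on the input at this output position is [-5 3 -4 / 1 4 -4 / 2 -2 1]. Elementwise product with the kernel and sum: -5·1 + 3·1 + -4·2 + 1·-2 + 4·-2 + -4·2 + 2·3 + 1·1.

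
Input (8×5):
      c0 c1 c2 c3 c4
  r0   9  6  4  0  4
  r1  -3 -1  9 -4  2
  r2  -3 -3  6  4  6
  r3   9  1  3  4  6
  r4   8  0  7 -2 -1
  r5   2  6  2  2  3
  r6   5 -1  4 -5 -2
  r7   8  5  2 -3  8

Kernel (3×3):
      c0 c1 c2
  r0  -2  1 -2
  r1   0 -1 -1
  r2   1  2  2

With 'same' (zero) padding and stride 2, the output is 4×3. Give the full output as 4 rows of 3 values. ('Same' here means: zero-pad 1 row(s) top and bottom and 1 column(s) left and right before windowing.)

Output[0,0]: The receptive field on the zero-padded input at this output position is [0 0 0 / 0 9 6 / 0 -3 -1]. Elementwise product with the kernel and sum: 0·-2 + 0·1 + 0·-2 + 9·-1 + 6·-1 + 0·1 + -3·2 + -1·2.

-23 5 -4
25 24 20
15 2 7
12 -10 14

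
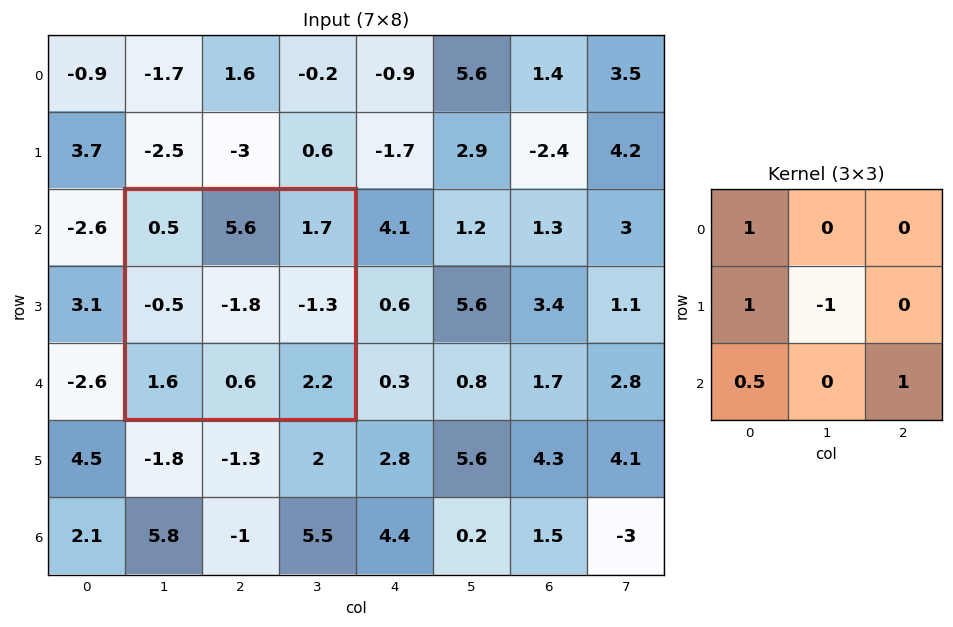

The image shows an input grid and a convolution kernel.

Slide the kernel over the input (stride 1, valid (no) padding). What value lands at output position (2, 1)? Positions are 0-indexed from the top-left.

4.8

The receptive field on the input at this output position is [0.5 5.6 1.7 / -0.5 -1.8 -1.3 / 1.6 0.6 2.2]. Elementwise product with the kernel and sum: 0.5·1 + -0.5·1 + -1.8·-1 + 1.6·0.5 + 2.2·1.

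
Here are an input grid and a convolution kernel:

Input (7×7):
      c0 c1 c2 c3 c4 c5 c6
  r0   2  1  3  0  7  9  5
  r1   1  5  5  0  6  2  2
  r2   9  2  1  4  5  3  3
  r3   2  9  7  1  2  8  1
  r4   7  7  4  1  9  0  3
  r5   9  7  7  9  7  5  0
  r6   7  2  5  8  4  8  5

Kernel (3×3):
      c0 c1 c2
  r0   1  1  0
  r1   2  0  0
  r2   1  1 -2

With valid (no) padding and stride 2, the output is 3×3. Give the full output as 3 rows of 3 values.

14 8 30
21 6 15
31 24 25

Output[0,0]: The receptive field on the input at this output position is [2 1 3 / 1 5 5 / 9 2 1]. Elementwise product with the kernel and sum: 2·1 + 1·1 + 1·2 + 9·1 + 2·1 + 1·-2.
Output[0,1]: The receptive field on the input at this output position is [3 0 7 / 5 0 6 / 1 4 5]. Elementwise product with the kernel and sum: 3·1 + 0·1 + 5·2 + 1·1 + 4·1 + 5·-2.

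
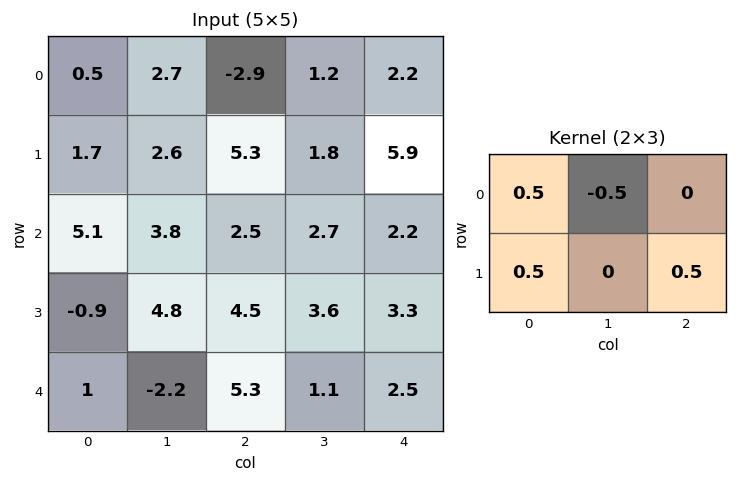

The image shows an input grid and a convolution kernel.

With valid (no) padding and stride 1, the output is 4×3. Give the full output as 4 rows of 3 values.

2.4 5 3.55
3.35 1.9 4.1
2.45 4.85 3.8
0.3 -0.4 4.35

Output[0,0]: The receptive field on the input at this output position is [0.5 2.7 -2.9 / 1.7 2.6 5.3]. Elementwise product with the kernel and sum: 0.5·0.5 + 2.7·-0.5 + 1.7·0.5 + 5.3·0.5.
Output[0,1]: The receptive field on the input at this output position is [2.7 -2.9 1.2 / 2.6 5.3 1.8]. Elementwise product with the kernel and sum: 2.7·0.5 + -2.9·-0.5 + 2.6·0.5 + 1.8·0.5.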